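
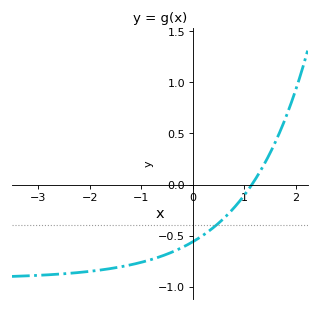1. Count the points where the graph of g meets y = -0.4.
1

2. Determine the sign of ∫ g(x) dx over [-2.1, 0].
negative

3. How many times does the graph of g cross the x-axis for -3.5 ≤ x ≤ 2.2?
1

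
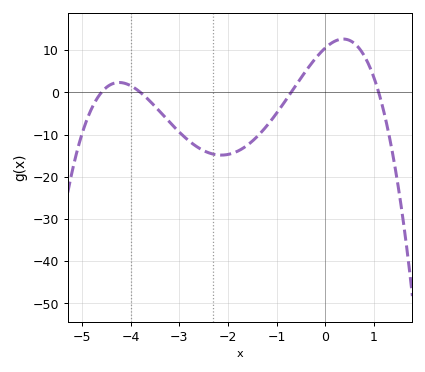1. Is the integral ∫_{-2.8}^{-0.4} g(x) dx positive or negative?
negative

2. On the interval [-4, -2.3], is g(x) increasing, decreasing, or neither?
decreasing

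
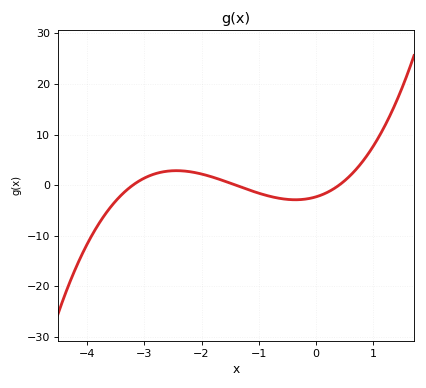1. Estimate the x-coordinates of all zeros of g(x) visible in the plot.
-3.2, -1.4, 0.4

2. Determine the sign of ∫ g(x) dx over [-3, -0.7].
positive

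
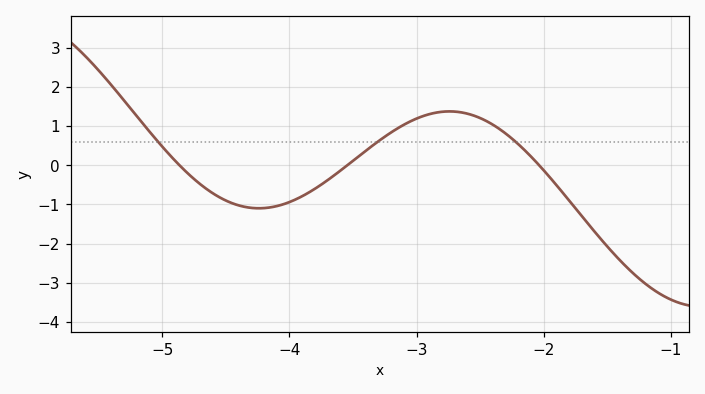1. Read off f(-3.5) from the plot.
0.1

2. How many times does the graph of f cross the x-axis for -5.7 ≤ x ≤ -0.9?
3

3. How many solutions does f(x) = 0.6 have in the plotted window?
3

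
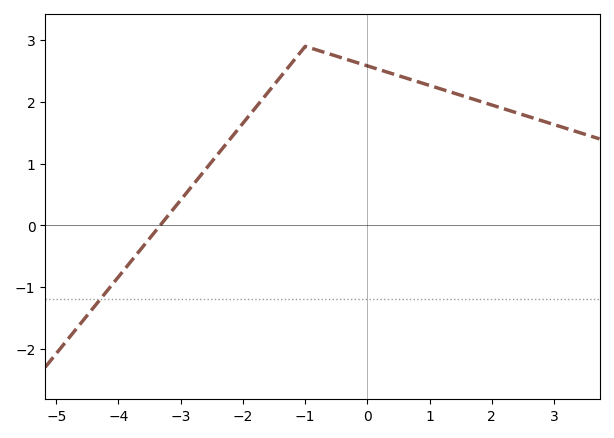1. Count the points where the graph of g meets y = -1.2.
1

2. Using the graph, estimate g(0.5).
2.4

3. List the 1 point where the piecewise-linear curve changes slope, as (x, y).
(-1, 2.9)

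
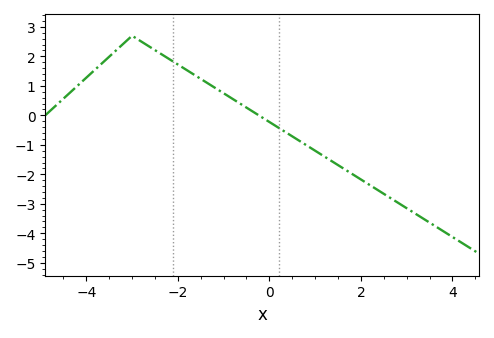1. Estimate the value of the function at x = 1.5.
-1.69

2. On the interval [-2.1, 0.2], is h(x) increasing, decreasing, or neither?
decreasing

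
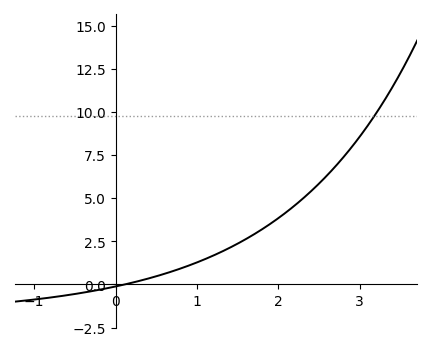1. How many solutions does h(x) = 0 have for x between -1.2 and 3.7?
1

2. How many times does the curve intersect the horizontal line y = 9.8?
1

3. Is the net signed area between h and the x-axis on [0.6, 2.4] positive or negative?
positive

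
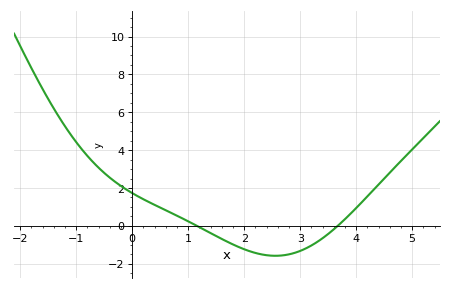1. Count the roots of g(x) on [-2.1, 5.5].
2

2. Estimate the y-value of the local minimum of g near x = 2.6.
-1.58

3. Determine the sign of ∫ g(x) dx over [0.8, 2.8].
negative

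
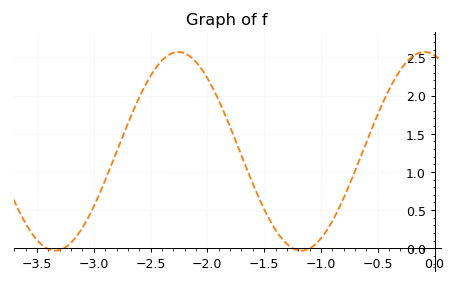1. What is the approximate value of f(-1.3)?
0.058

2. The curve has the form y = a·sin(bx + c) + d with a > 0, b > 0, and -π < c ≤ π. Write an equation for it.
y = 1.3sin(2.9x + 1.83) + 1.27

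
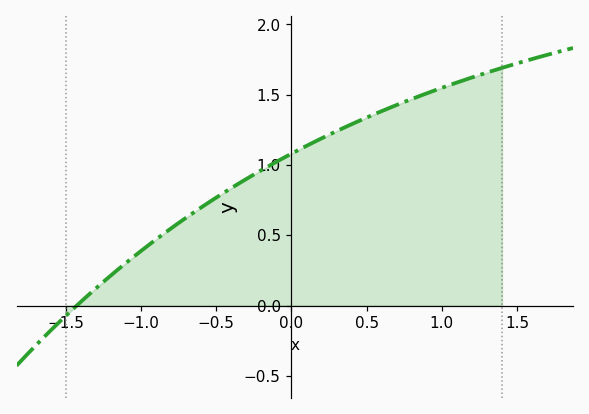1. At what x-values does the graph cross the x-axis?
-1.43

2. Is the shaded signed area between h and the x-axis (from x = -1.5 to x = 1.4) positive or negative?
positive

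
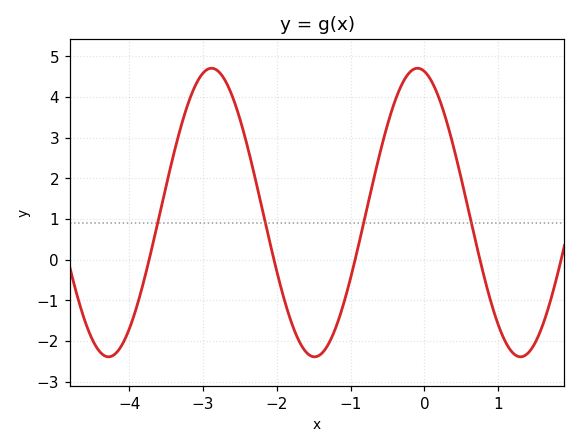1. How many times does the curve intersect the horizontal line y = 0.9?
4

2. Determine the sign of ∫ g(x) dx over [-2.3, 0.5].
positive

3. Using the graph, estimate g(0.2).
4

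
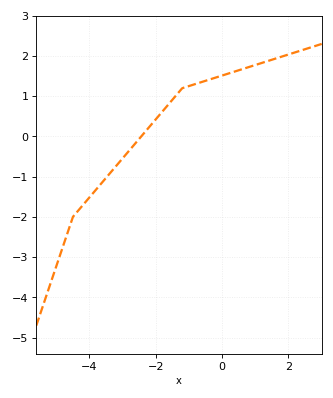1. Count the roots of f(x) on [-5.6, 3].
1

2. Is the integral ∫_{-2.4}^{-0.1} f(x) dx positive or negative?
positive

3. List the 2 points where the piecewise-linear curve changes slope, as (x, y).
(-4.5, -2); (-1.2, 1.2)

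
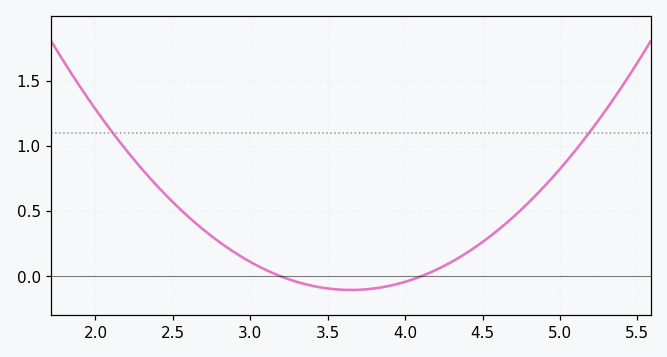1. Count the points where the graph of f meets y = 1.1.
2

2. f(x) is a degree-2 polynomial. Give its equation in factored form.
y = 0.51(x - 3.2)(x - 4.1)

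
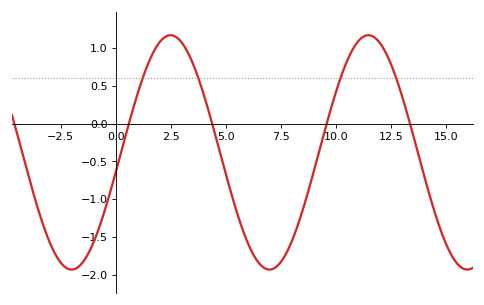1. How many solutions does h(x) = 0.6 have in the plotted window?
4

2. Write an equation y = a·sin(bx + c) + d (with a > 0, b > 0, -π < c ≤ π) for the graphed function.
y = 1.55sin(0.7x - 0.172) - 0.38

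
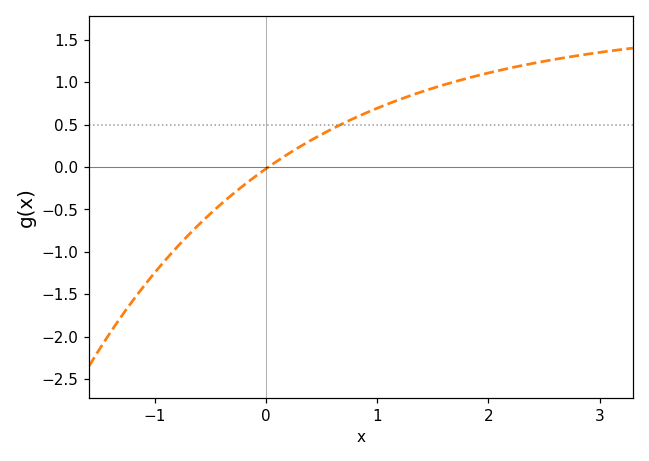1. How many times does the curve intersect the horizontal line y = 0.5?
1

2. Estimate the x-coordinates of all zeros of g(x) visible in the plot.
0.022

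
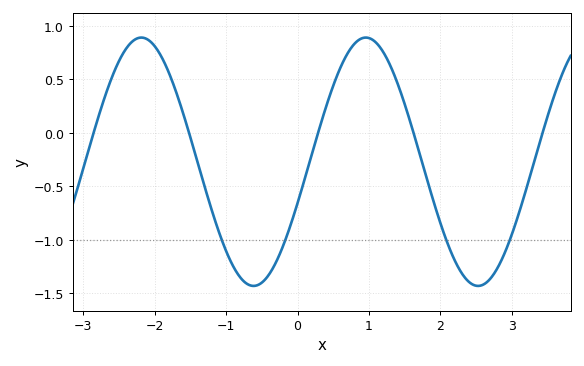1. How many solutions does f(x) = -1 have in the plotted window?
4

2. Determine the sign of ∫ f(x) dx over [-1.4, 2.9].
negative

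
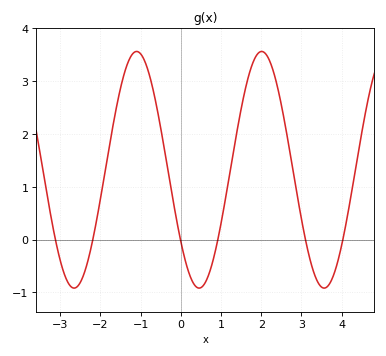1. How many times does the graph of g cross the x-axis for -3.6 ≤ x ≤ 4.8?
6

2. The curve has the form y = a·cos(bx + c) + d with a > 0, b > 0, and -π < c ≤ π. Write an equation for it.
y = 2.24cos(2x + 2.2) + 1.32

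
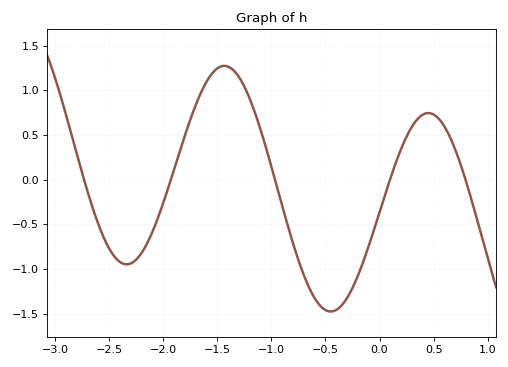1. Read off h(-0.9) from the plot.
-0.291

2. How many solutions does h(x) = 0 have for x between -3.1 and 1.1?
5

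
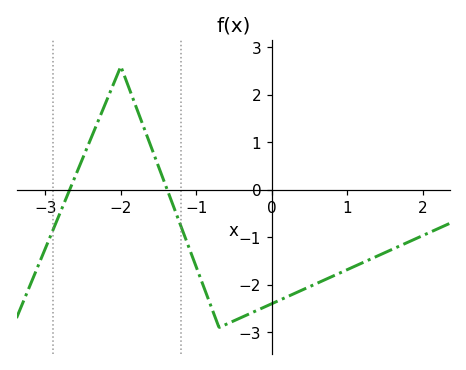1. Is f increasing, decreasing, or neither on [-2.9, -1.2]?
neither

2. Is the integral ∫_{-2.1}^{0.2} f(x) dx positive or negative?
negative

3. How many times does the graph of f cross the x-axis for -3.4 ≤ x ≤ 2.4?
2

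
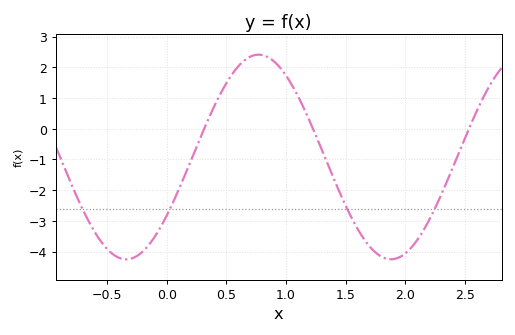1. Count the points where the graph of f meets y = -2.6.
4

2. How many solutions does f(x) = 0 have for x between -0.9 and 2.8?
3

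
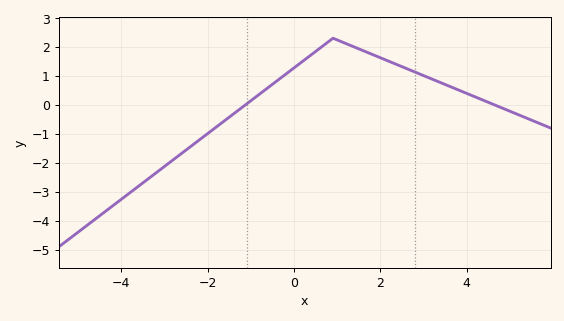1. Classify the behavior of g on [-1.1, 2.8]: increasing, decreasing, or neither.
neither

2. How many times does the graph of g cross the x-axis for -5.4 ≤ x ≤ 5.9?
2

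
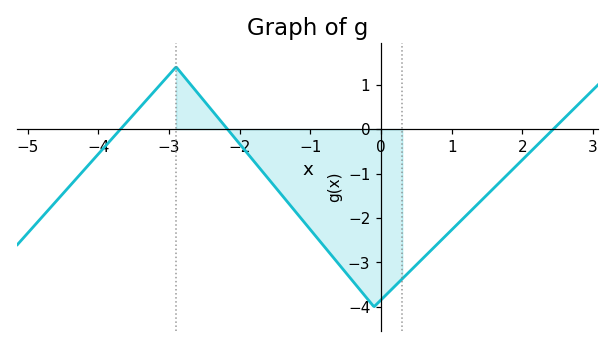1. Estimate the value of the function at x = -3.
1.22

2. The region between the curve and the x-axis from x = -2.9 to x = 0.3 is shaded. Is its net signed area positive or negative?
negative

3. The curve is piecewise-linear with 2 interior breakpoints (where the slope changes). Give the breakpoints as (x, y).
(-2.9, 1.4); (-0.1, -4)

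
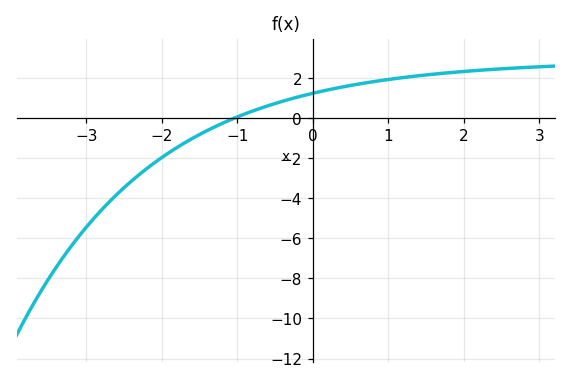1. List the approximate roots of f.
-1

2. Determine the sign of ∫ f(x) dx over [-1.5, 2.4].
positive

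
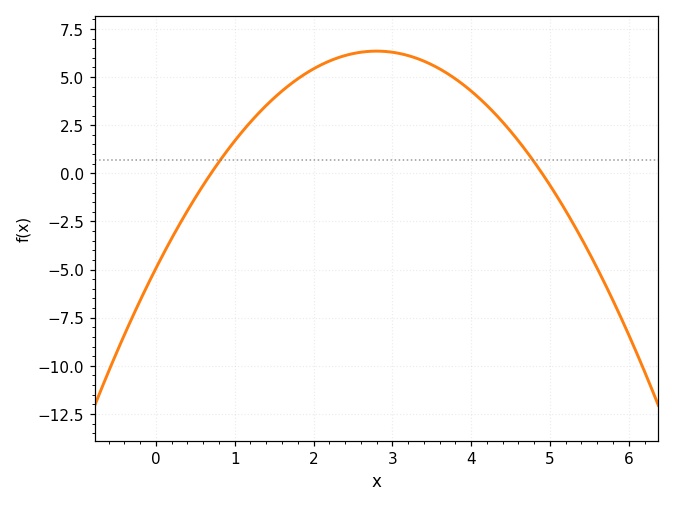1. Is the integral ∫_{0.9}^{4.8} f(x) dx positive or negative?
positive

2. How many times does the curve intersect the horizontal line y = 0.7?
2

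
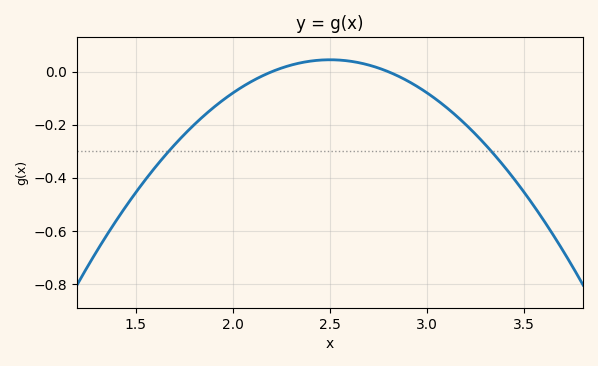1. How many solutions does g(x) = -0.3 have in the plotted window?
2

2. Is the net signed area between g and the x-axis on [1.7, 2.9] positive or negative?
negative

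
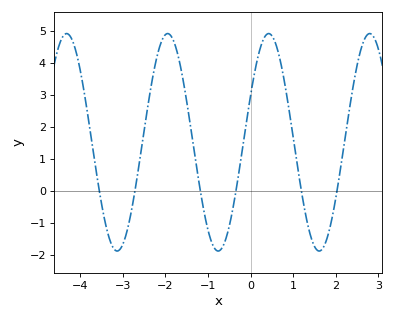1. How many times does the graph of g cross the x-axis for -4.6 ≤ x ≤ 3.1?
6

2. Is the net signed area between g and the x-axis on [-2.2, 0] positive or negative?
positive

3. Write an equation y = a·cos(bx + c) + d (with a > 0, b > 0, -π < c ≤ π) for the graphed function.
y = 3.39cos(2.65x - 1.13) + 1.52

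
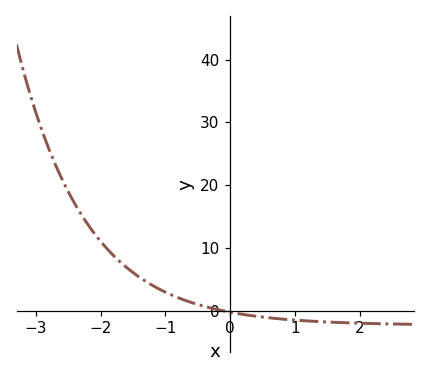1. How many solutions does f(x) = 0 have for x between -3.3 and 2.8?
1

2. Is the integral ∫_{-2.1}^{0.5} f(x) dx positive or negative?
positive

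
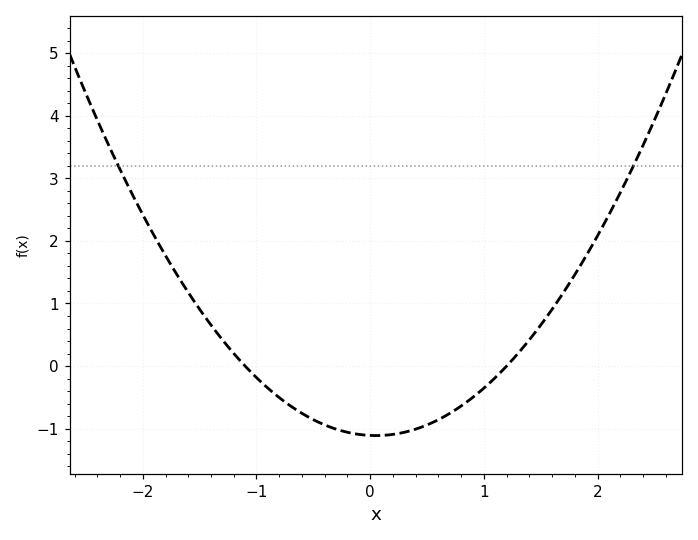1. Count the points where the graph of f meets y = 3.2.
2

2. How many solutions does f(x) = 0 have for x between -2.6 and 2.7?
2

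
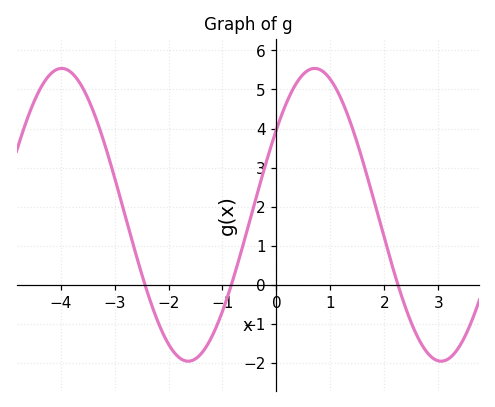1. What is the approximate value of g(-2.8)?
1.7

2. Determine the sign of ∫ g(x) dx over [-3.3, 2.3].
positive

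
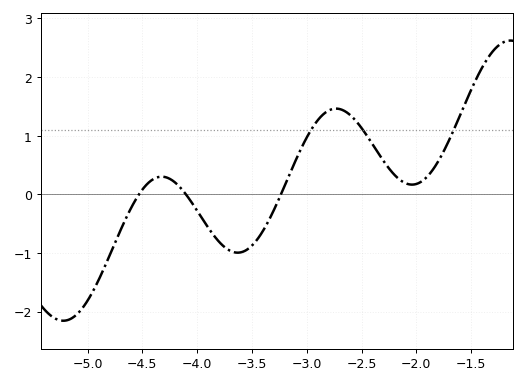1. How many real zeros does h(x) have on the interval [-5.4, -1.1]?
3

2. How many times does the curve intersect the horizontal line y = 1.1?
3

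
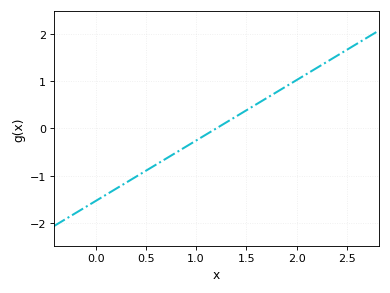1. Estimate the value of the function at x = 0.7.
-0.64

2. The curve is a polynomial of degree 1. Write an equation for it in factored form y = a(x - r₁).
y = 1.28(x - 1.2)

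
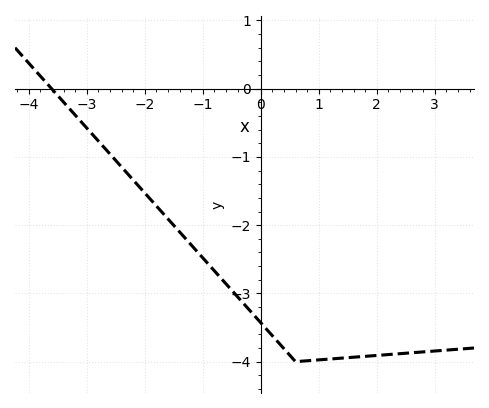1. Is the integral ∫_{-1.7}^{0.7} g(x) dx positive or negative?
negative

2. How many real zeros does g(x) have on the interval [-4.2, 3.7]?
1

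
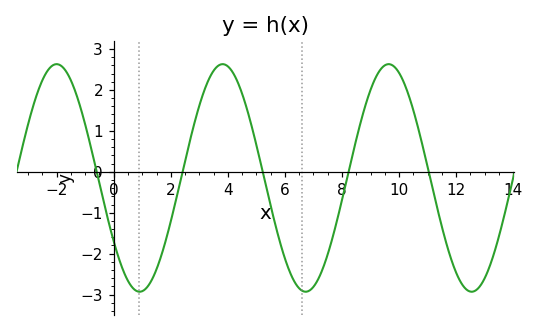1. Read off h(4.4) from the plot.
2.1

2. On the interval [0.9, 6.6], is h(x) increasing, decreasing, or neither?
neither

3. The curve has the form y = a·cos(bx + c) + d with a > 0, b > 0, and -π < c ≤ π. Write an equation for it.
y = 2.78cos(1.08x + 2.16) - 0.15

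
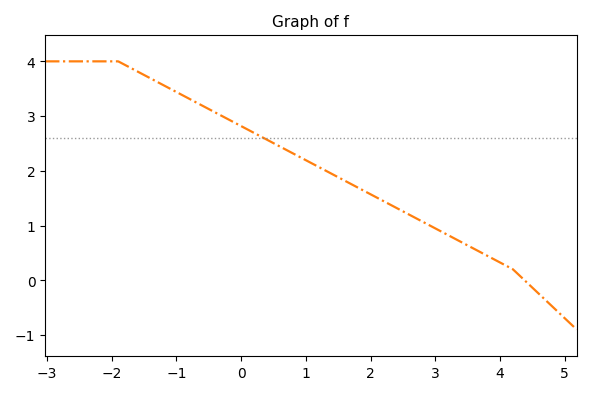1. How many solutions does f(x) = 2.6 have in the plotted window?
1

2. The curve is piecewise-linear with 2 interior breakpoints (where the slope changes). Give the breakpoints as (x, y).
(-1.9, 4); (4.2, 0.2)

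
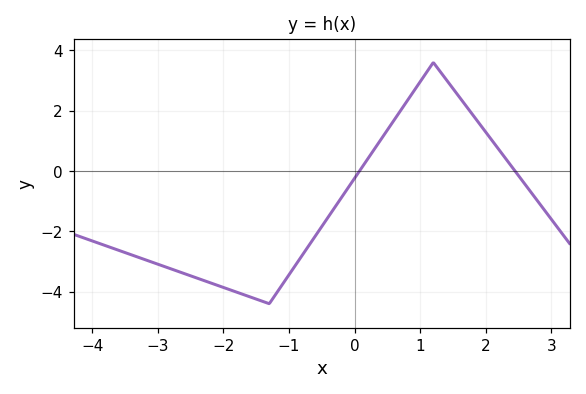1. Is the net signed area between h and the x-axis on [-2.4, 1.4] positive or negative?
negative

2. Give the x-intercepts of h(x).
0.075, 2.45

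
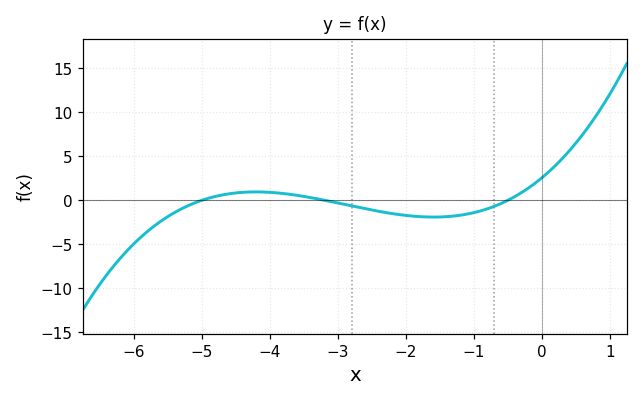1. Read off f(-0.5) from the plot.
0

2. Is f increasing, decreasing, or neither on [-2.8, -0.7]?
neither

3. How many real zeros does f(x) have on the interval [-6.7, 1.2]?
3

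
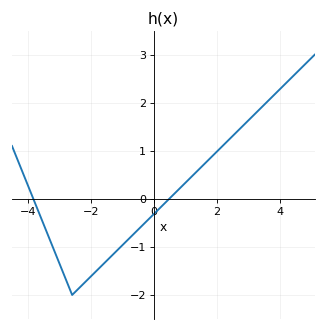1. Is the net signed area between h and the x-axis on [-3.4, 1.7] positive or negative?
negative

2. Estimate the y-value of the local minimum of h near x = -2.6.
-2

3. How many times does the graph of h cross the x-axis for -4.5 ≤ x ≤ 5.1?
2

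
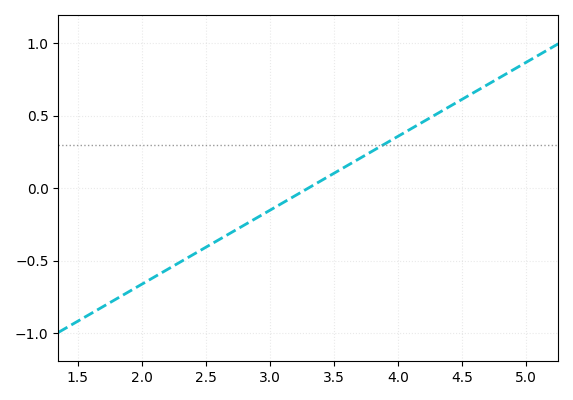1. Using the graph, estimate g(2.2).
-0.55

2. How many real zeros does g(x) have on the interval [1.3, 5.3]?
1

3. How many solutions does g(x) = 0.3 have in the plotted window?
1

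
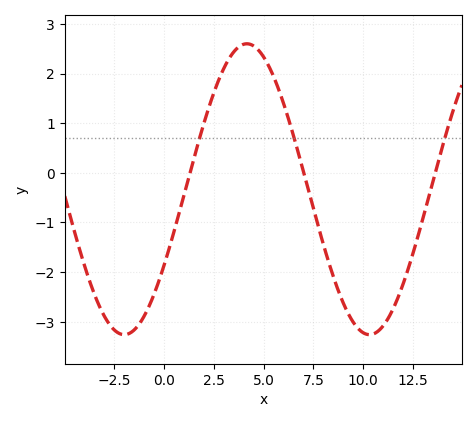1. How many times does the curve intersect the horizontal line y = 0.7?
3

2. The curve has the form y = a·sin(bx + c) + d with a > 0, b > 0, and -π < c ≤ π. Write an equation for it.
y = 2.93sin(0.51x - 0.55) - 0.33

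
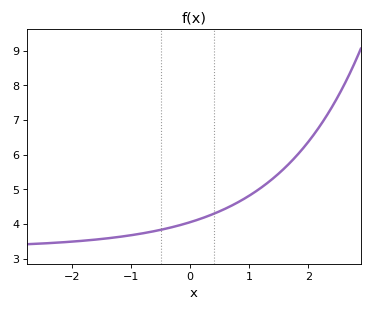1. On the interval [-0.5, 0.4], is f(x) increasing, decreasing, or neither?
increasing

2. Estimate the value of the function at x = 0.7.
4.53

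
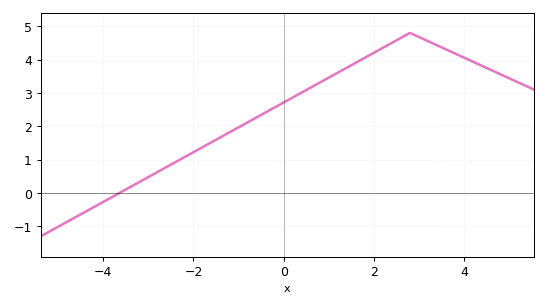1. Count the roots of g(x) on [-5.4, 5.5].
1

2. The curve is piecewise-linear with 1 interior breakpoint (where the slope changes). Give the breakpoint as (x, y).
(2.8, 4.8)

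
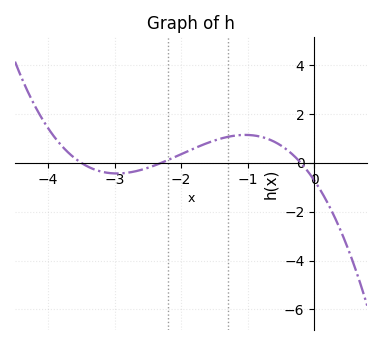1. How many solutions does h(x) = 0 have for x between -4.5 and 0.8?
3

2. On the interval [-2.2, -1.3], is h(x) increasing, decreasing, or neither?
increasing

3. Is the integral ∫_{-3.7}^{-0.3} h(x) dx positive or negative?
positive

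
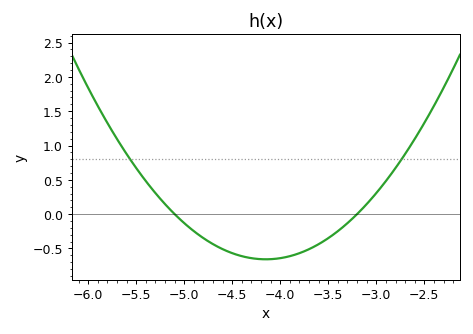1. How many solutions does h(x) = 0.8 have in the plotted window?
2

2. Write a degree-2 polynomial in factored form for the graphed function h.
y = 0.73(x + 5.1)(x + 3.2)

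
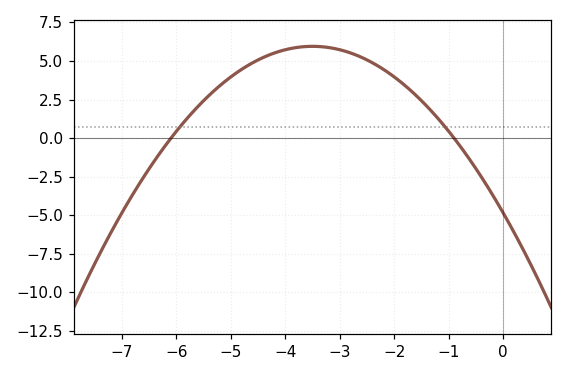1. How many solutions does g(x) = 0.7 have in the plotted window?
2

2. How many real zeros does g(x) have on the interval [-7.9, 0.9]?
2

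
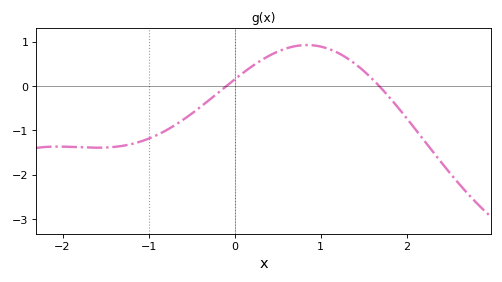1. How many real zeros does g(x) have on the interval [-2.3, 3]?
2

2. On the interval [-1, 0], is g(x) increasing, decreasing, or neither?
increasing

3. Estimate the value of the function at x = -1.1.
-1.3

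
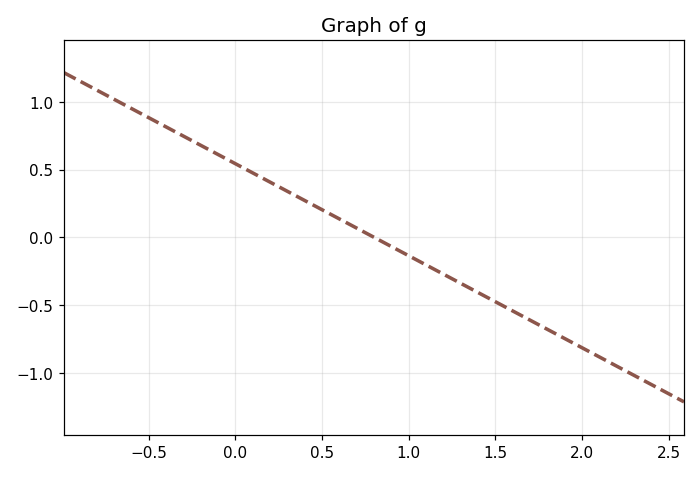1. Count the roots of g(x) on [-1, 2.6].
1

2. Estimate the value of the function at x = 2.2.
-0.952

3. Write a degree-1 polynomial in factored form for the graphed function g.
y = -0.68(x - 0.8)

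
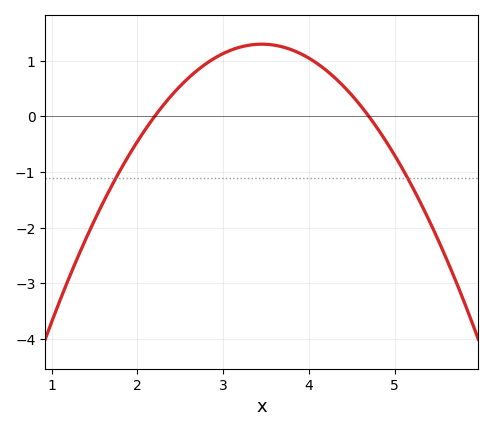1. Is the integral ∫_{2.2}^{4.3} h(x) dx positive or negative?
positive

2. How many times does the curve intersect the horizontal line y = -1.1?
2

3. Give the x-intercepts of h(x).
2.2, 4.7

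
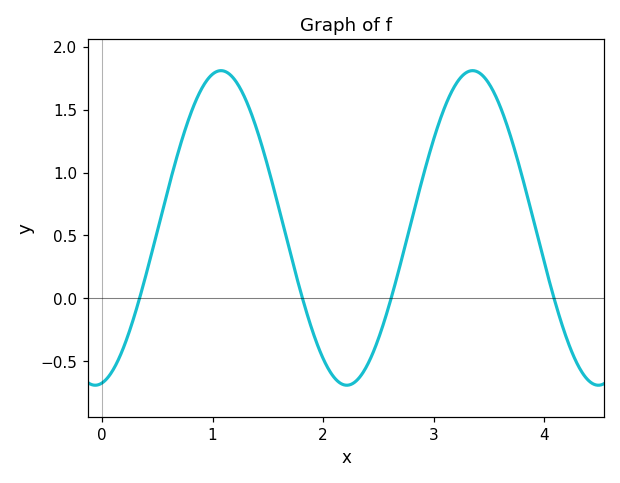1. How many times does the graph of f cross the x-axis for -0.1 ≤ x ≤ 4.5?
4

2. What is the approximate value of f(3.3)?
1.8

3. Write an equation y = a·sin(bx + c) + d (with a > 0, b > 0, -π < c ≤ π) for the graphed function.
y = 1.25sin(2.8x - 1.4) + 0.56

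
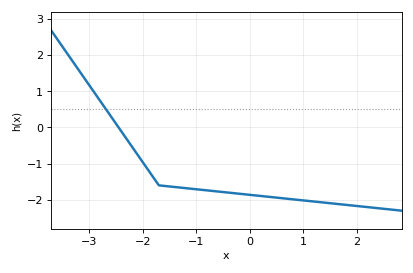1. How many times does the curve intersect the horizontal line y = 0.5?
1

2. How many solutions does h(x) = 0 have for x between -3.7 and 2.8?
1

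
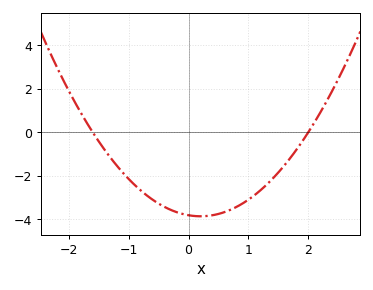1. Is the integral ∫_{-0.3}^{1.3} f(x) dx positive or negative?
negative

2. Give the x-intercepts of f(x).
-1.6, 2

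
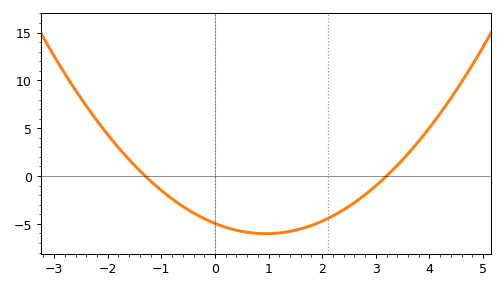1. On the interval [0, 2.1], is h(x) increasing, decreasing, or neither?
neither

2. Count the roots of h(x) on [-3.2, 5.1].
2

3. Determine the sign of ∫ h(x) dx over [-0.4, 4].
negative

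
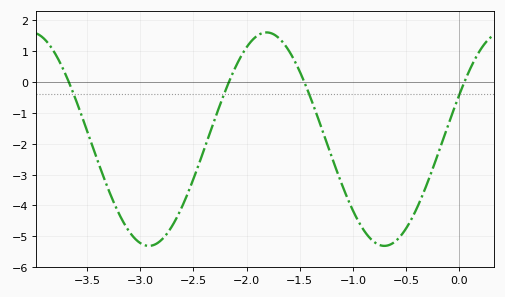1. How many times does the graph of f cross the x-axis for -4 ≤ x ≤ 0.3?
4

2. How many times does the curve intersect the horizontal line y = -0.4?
4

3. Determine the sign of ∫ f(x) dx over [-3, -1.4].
negative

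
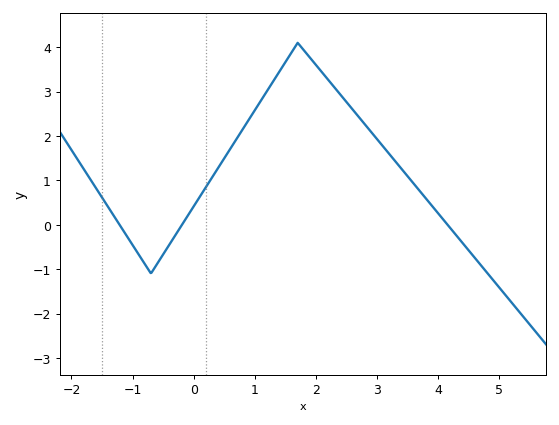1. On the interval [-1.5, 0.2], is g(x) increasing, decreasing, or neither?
neither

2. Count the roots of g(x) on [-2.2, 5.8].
3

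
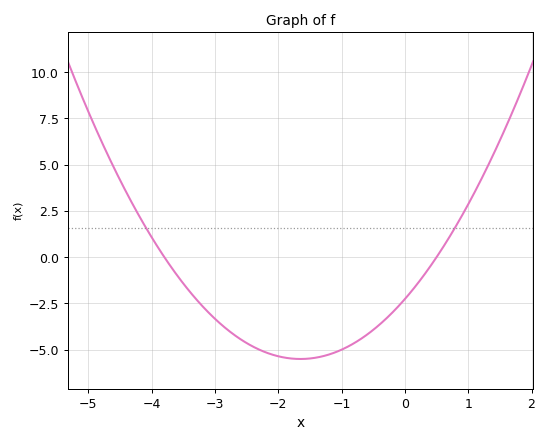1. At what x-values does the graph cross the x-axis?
-3.8, 0.5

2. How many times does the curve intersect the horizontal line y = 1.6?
2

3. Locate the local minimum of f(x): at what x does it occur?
-1.6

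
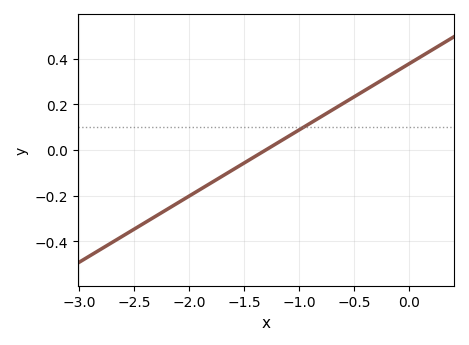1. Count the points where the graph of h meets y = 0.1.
1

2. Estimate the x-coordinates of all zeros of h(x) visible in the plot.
-1.3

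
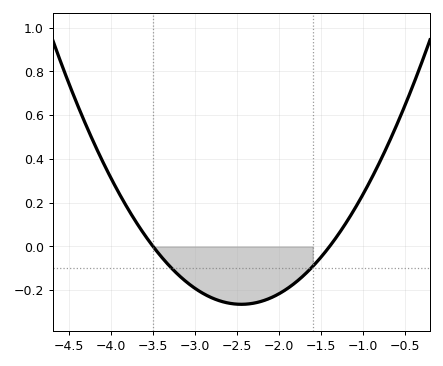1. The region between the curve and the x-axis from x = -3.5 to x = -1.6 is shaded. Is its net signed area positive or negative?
negative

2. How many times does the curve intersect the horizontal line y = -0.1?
2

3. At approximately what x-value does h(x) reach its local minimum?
-2.4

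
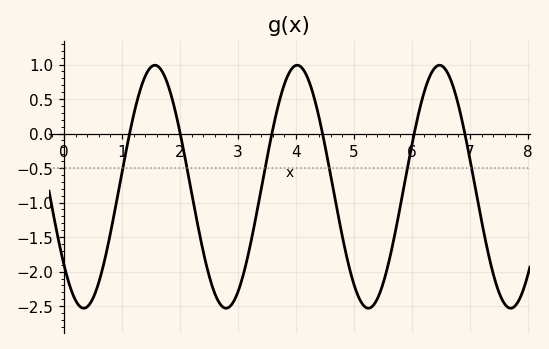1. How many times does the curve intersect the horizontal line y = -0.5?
6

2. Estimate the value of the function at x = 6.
-0.161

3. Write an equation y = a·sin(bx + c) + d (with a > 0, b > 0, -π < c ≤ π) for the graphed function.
y = 1.76sin(2.56x - 2.44) - 0.77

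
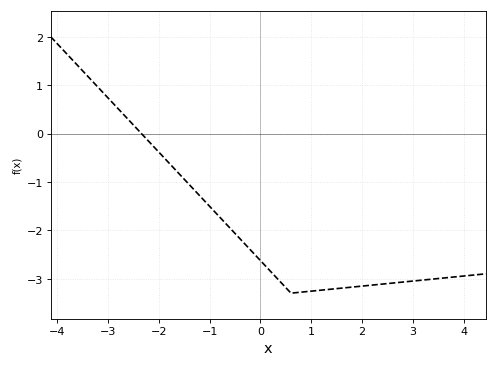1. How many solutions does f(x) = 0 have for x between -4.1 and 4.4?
1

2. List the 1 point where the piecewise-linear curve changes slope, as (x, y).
(0.6, -3.3)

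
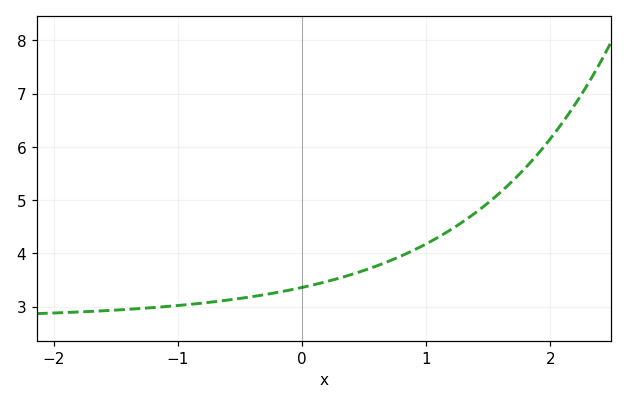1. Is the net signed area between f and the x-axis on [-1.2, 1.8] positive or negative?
positive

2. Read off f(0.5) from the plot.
3.7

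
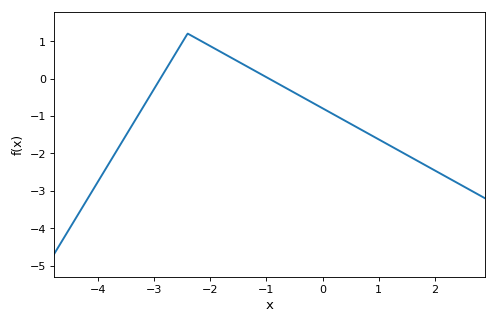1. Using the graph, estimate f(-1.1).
0.12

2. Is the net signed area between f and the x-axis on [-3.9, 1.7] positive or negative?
negative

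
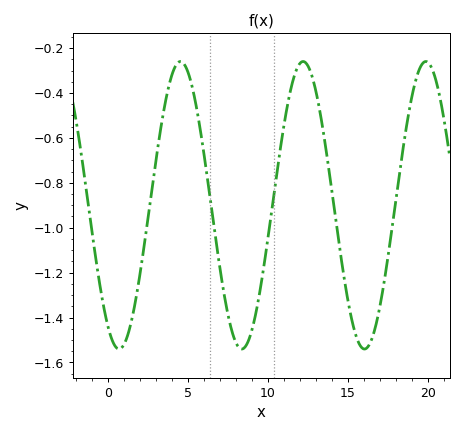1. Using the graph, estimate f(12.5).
-0.279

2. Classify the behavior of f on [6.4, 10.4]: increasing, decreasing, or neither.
neither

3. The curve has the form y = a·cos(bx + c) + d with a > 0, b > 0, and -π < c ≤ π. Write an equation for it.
y = 0.64cos(0.82x + 2.56) - 0.9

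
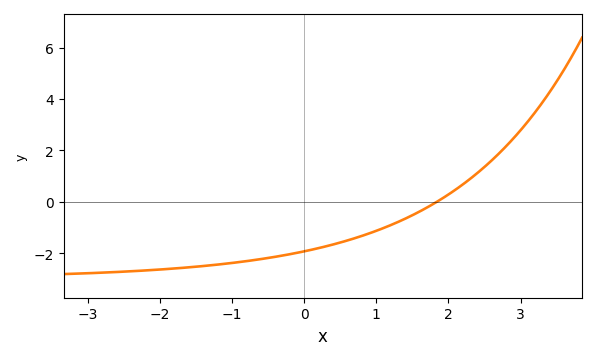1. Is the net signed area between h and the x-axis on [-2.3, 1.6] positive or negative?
negative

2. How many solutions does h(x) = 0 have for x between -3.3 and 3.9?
1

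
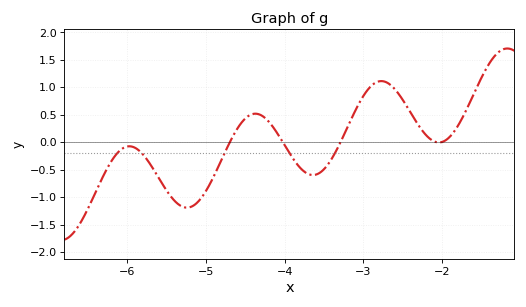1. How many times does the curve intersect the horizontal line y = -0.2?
5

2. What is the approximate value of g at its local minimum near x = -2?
-0.005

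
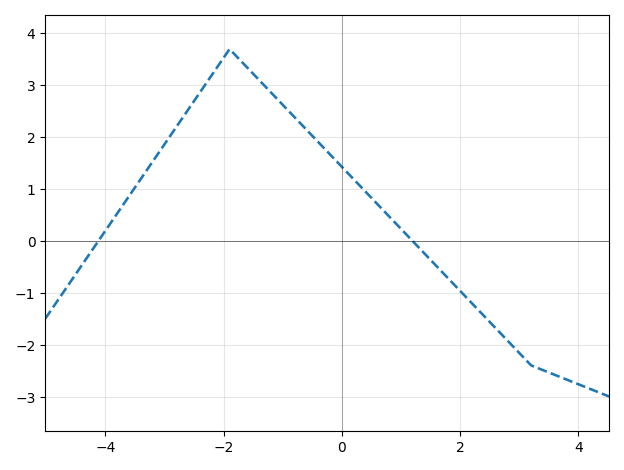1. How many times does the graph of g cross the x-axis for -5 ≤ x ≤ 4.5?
2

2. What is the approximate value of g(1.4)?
-0.2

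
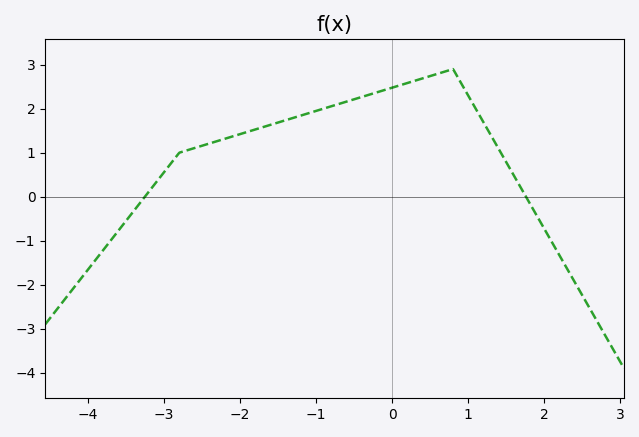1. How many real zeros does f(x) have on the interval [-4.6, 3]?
2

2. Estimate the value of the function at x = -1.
2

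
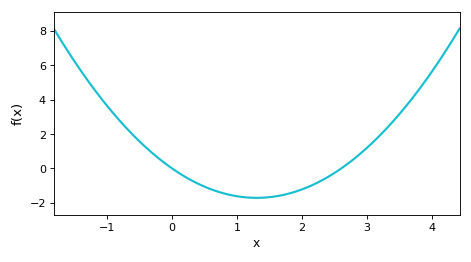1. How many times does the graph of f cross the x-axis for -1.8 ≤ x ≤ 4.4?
2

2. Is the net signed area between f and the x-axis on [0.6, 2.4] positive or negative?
negative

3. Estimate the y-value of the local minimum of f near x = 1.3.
-1.8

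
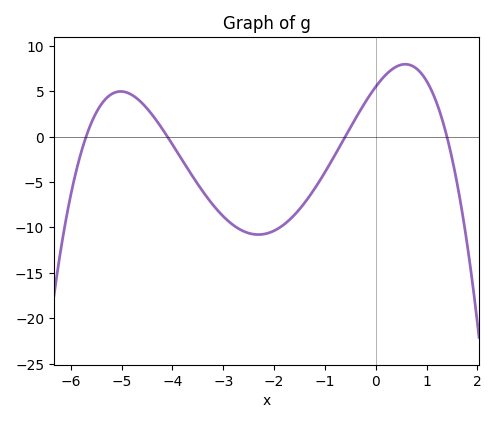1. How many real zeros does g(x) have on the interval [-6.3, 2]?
4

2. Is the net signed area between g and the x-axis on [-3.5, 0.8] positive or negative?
negative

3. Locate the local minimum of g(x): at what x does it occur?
-2.31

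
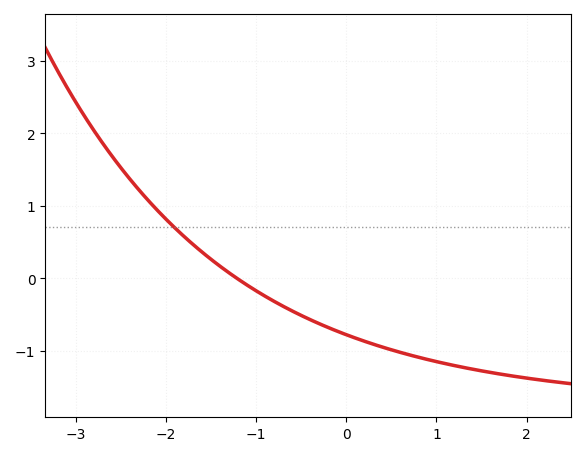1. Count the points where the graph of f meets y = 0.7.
1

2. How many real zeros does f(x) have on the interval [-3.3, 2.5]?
1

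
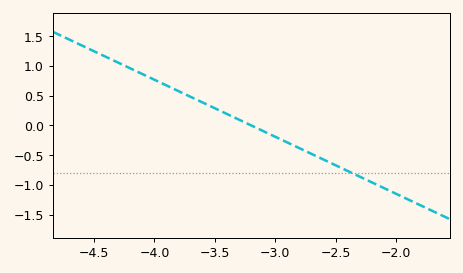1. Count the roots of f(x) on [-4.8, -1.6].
1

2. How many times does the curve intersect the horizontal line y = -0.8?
1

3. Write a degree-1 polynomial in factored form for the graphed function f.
y = -0.96(x + 3.2)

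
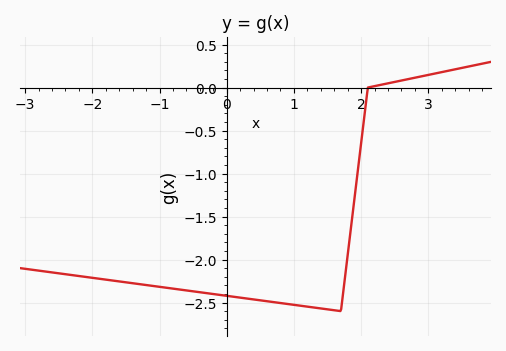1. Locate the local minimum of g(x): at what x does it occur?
1.7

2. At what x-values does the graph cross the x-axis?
2.1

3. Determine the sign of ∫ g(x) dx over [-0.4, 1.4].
negative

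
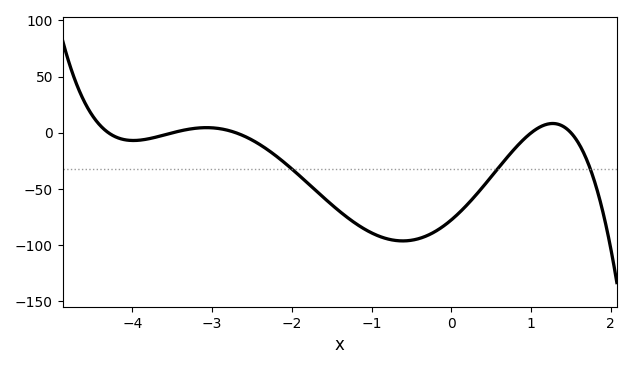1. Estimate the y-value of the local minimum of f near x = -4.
-5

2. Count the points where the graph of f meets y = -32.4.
3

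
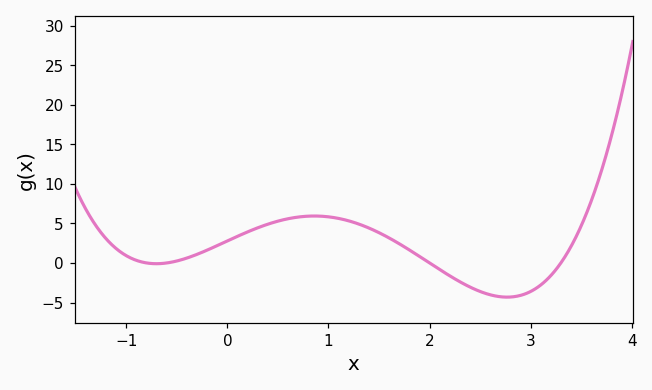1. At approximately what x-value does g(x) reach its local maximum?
0.861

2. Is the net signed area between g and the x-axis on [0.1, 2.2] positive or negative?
positive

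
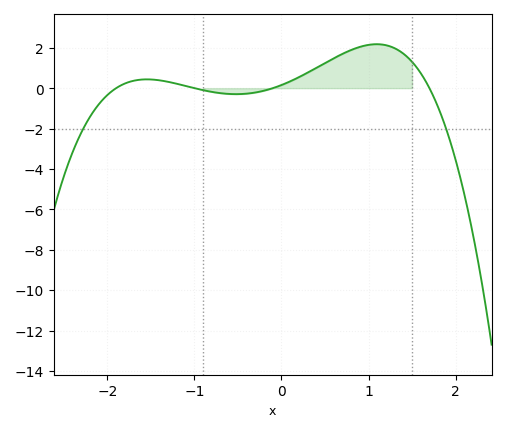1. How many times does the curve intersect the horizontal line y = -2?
2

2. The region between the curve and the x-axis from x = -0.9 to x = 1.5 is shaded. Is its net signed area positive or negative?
positive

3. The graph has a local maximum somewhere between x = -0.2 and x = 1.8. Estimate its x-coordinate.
1.1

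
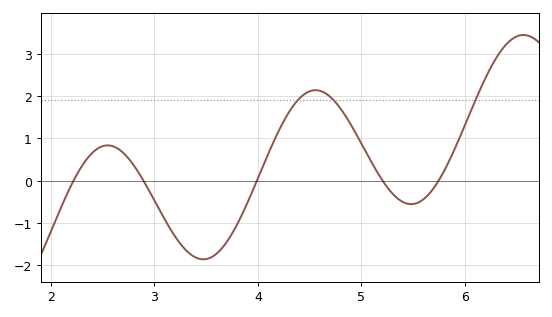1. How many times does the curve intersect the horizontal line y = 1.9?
3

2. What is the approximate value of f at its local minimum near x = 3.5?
-1.9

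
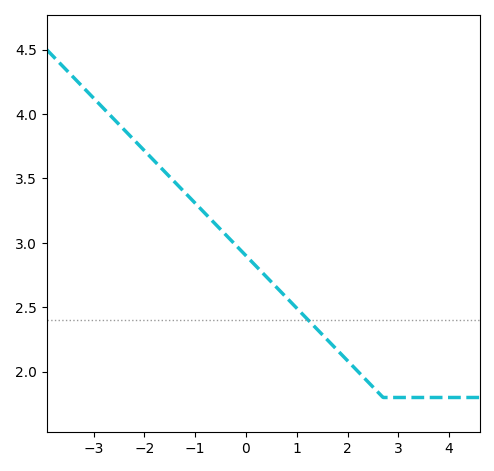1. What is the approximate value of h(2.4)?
1.9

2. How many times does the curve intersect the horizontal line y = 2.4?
1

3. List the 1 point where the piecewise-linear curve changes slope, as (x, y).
(2.7, 1.8)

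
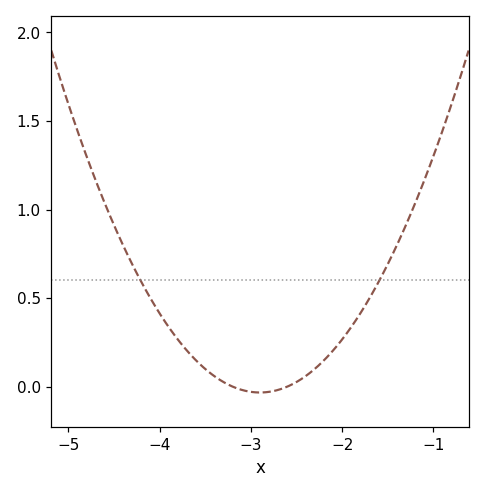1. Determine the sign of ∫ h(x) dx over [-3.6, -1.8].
positive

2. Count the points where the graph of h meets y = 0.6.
2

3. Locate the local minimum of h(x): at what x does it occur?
-2.9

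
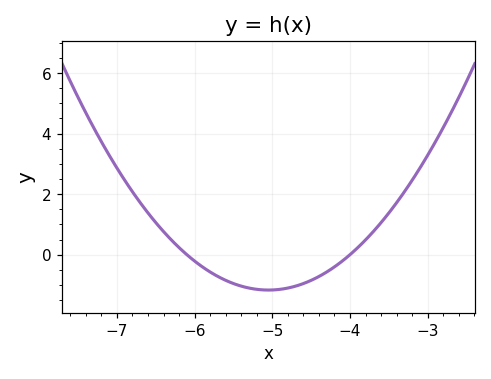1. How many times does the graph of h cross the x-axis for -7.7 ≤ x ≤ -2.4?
2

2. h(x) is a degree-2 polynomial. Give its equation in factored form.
y = 1.06(x + 6.1)(x + 4)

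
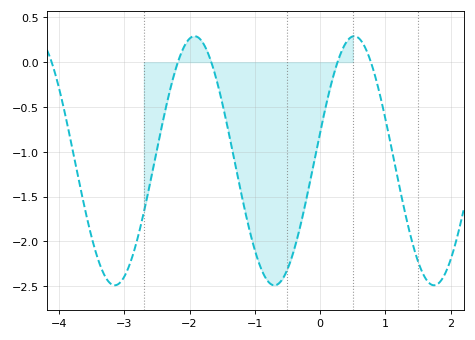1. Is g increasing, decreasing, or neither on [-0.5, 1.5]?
neither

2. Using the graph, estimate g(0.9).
-0.3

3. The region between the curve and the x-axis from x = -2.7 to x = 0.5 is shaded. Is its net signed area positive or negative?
negative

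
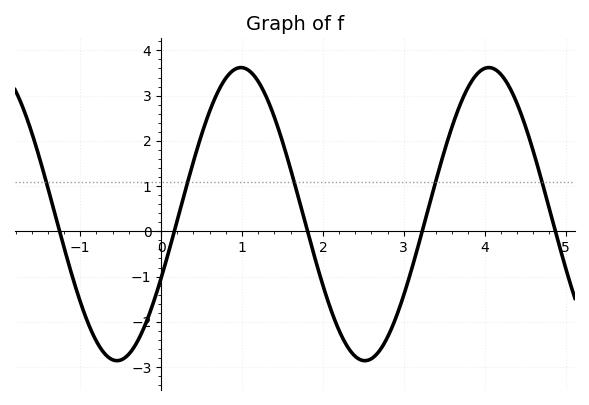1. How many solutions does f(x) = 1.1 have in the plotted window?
5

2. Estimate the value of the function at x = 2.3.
-2.5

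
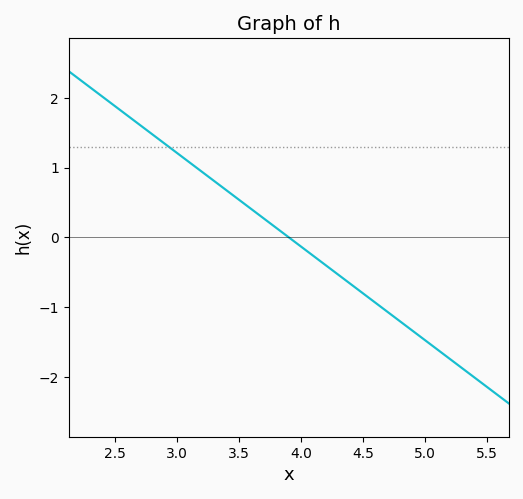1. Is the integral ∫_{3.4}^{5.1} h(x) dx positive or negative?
negative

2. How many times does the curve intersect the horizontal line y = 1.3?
1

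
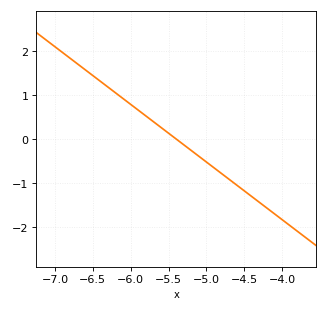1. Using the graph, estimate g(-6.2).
1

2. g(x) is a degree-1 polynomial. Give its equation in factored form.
y = -1.31(x + 5.4)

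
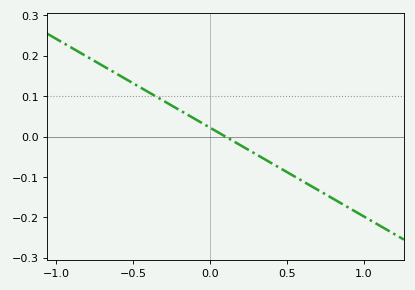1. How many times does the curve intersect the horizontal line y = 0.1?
1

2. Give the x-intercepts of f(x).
0.1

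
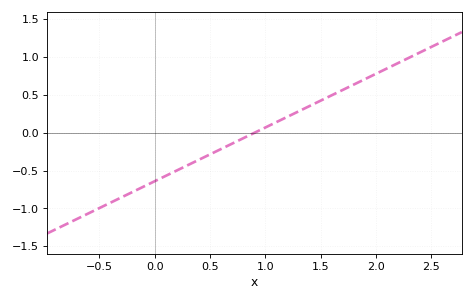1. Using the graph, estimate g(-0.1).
-0.71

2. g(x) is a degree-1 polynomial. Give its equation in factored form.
y = 0.71(x - 0.9)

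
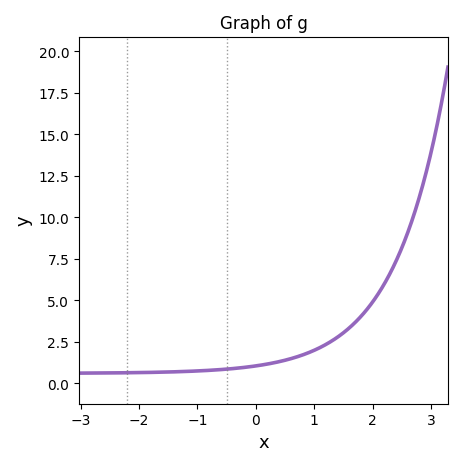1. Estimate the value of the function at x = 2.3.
6.5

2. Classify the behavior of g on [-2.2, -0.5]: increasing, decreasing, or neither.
increasing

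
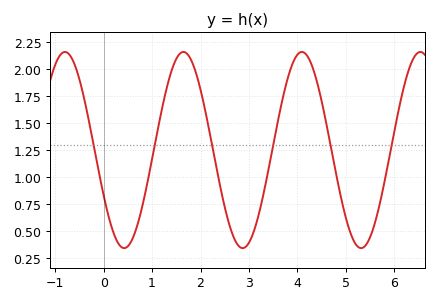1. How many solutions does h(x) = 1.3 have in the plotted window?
6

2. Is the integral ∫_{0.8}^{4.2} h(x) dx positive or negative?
positive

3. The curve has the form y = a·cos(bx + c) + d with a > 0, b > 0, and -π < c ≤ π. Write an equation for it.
y = 0.91cos(2.57x + 2.05) + 1.25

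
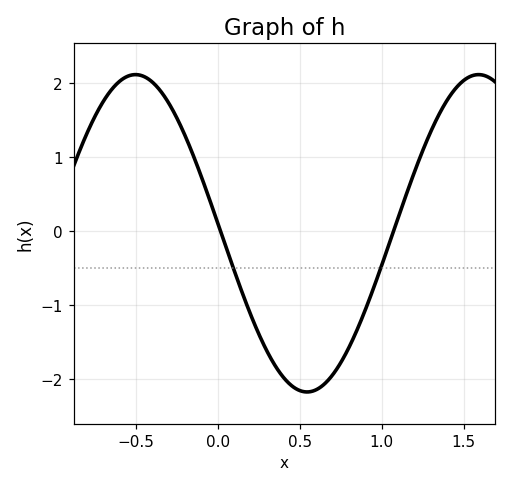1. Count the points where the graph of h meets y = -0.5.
2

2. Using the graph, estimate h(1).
-0.5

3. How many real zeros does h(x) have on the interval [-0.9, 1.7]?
2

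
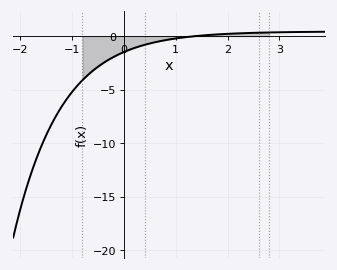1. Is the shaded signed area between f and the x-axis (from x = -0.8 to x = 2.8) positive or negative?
negative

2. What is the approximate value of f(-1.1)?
-6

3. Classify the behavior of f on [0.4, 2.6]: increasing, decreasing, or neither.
increasing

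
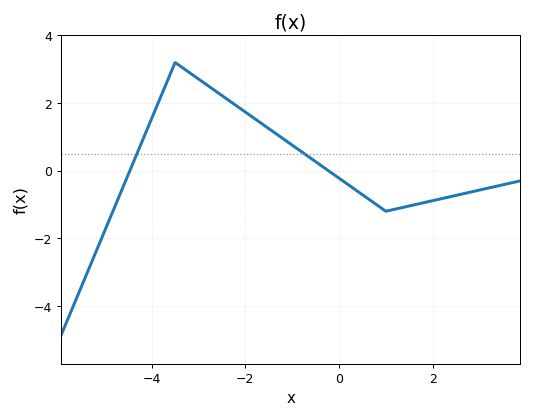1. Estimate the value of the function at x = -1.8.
1.6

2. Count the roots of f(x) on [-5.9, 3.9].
2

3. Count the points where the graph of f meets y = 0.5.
2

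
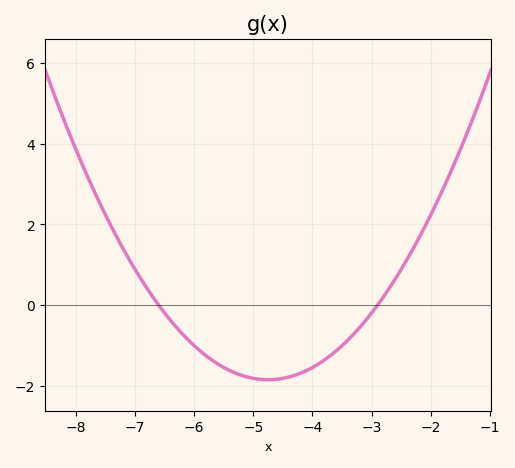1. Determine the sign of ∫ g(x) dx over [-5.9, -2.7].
negative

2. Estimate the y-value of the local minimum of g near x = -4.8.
-1.8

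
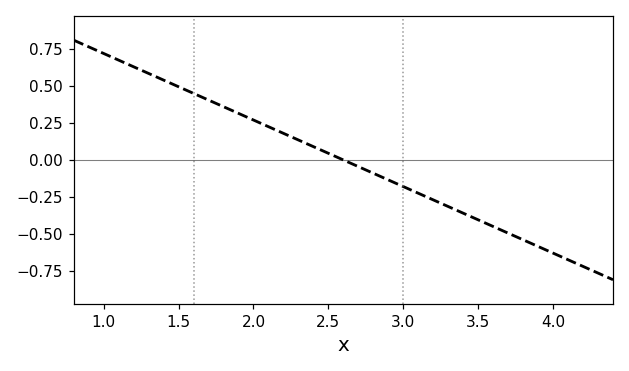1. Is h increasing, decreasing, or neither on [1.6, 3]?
decreasing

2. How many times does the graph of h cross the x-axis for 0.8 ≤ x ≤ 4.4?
1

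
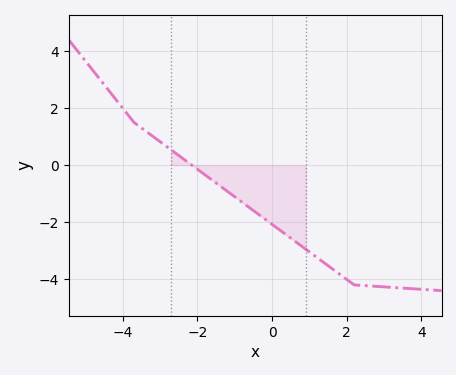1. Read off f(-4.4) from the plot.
2.6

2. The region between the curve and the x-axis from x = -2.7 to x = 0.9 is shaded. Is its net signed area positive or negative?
negative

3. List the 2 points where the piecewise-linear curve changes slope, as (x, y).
(-3.7, 1.5); (2.2, -4.2)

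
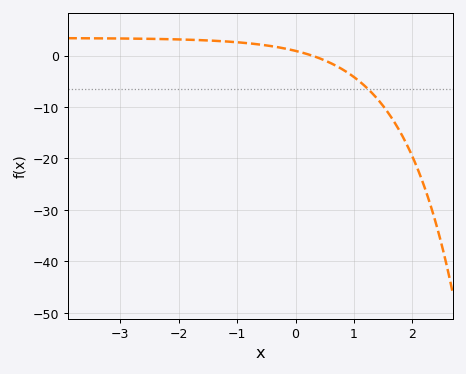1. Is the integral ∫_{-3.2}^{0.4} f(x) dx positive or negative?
positive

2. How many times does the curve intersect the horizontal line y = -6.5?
1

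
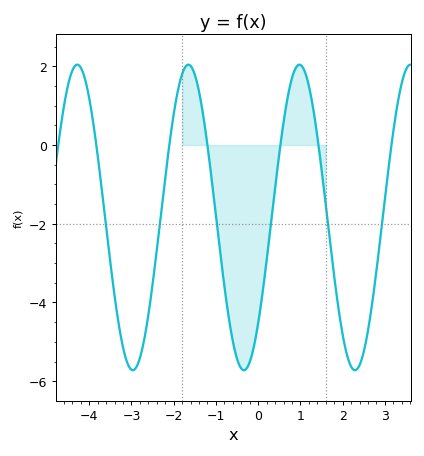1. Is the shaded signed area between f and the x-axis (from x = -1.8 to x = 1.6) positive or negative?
negative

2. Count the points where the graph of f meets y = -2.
6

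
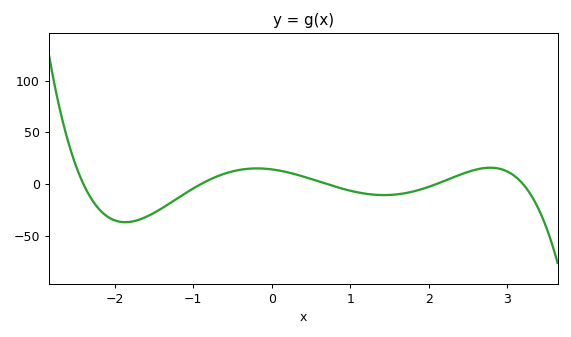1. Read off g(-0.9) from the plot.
0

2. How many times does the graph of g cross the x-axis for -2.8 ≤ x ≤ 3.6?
5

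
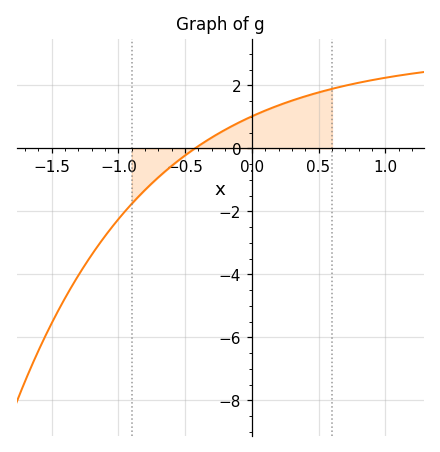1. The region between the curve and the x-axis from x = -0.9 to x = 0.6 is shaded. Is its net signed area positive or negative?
positive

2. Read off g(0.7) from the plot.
2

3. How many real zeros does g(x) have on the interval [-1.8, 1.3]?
1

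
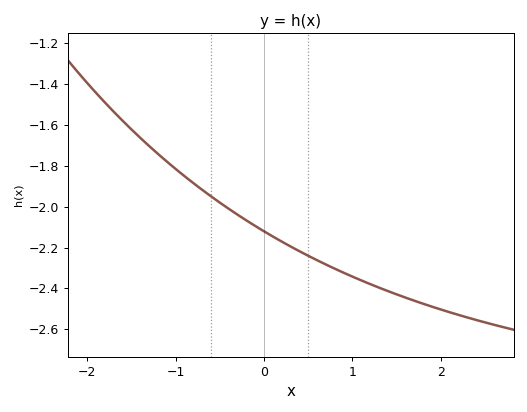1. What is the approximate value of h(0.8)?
-2.3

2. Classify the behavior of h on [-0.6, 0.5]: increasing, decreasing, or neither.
decreasing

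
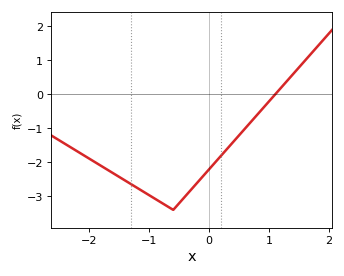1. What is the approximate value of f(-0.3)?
-2.8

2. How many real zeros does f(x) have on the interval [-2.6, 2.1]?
1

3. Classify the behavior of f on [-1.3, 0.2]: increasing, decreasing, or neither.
neither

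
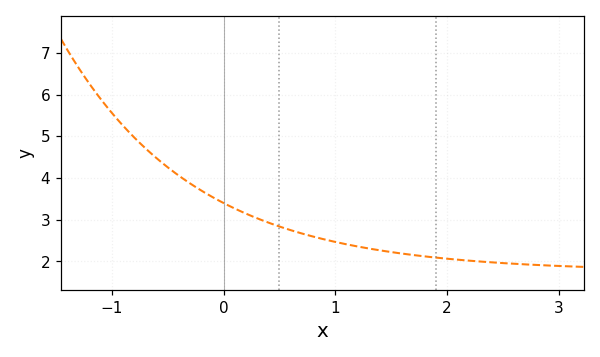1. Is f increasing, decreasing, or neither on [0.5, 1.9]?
decreasing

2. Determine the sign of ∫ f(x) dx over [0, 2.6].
positive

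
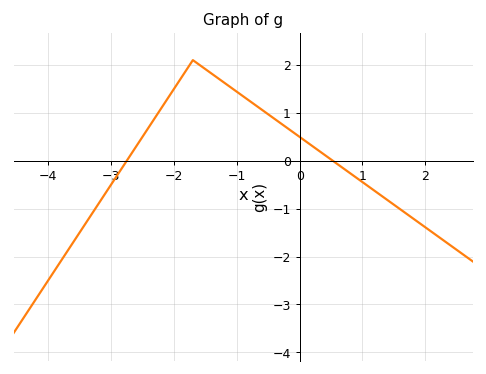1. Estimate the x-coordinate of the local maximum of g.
-1.7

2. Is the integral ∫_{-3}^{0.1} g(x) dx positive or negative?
positive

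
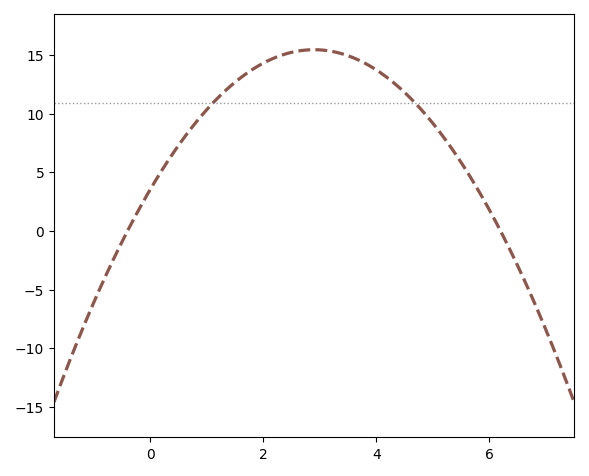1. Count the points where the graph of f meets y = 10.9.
2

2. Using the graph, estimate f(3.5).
15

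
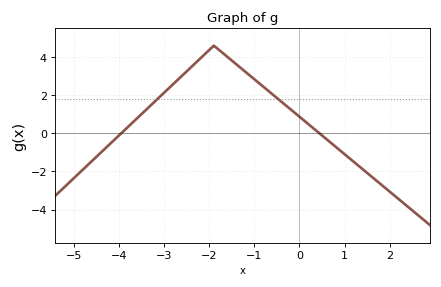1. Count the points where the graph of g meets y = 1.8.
2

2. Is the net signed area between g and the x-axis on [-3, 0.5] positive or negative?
positive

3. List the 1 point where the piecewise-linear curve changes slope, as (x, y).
(-1.9, 4.6)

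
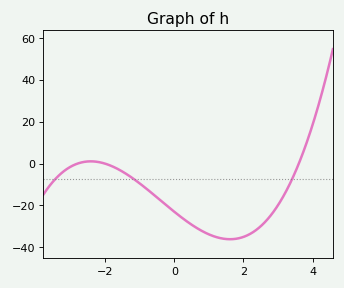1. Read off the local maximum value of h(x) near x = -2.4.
2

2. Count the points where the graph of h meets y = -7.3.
3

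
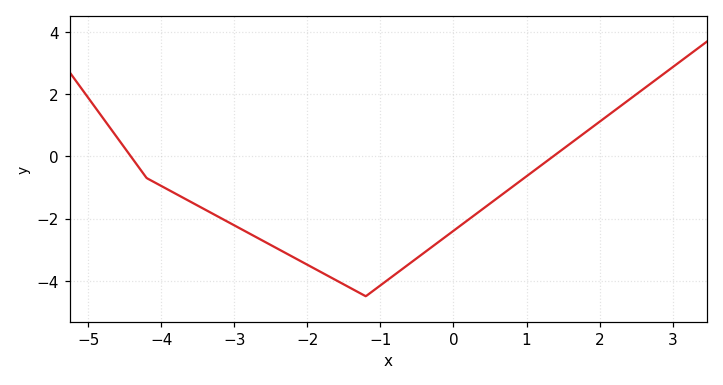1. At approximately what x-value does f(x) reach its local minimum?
-1.2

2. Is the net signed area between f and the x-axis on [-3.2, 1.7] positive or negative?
negative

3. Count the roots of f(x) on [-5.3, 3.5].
2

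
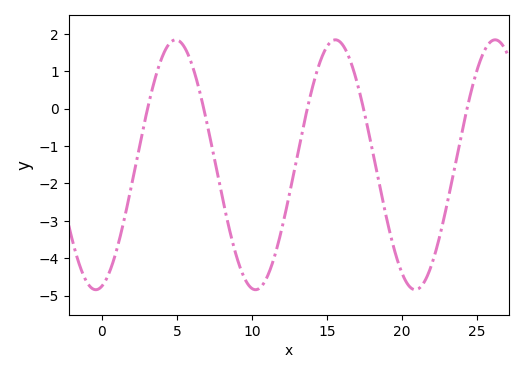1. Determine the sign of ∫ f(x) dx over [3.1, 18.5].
negative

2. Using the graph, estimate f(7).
-0.384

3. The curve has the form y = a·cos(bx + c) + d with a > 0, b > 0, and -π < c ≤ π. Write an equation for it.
y = 3.34cos(0.59x - 2.9) - 1.5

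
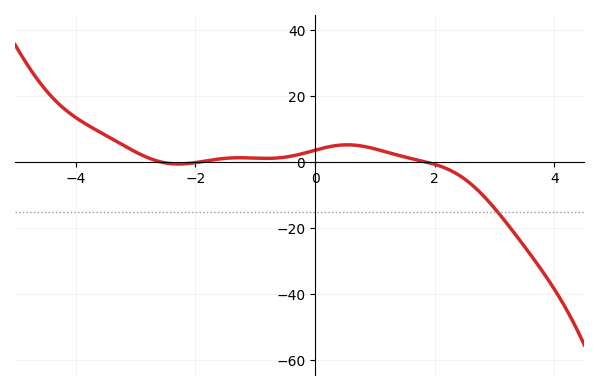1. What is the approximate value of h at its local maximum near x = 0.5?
6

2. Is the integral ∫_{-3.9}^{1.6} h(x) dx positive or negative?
positive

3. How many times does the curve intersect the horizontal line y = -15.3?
1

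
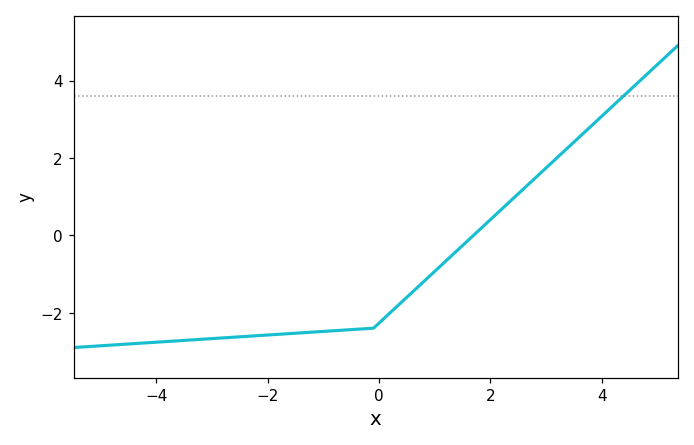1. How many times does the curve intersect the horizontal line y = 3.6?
1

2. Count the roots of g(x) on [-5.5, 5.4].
1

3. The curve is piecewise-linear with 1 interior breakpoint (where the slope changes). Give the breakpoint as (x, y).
(-0.1, -2.4)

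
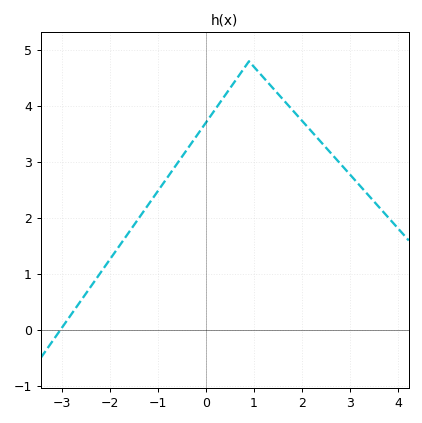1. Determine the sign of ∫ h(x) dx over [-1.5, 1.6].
positive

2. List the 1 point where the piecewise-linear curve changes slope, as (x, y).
(0.9, 4.8)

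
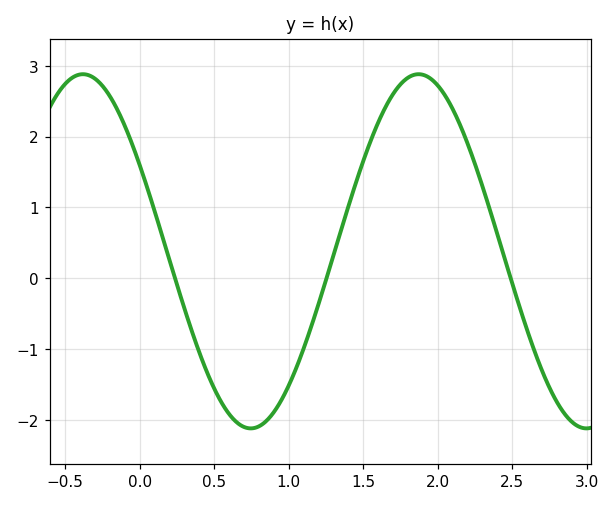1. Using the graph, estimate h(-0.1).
2.2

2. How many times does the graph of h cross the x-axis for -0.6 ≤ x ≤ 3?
3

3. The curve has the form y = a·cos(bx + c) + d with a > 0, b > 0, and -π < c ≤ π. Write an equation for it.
y = 2.5cos(2.8x + 1.1) + 0.38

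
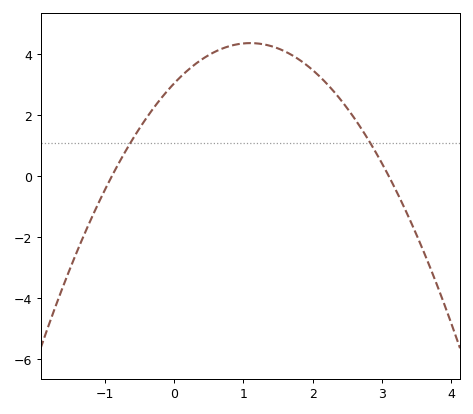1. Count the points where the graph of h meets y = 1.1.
2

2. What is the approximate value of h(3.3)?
-0.916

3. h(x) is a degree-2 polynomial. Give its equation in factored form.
y = -1.09(x + 0.9)(x - 3.1)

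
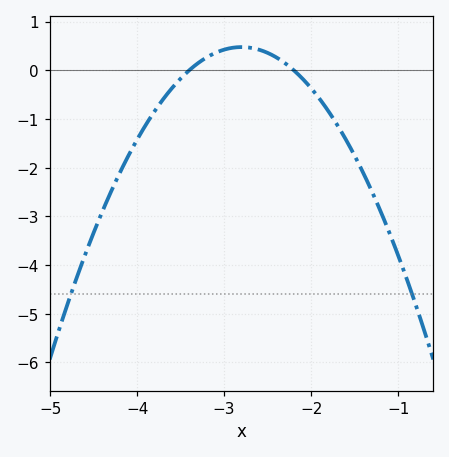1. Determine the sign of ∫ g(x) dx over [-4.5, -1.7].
negative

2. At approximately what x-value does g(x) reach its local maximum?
-2.8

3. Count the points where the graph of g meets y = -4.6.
2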